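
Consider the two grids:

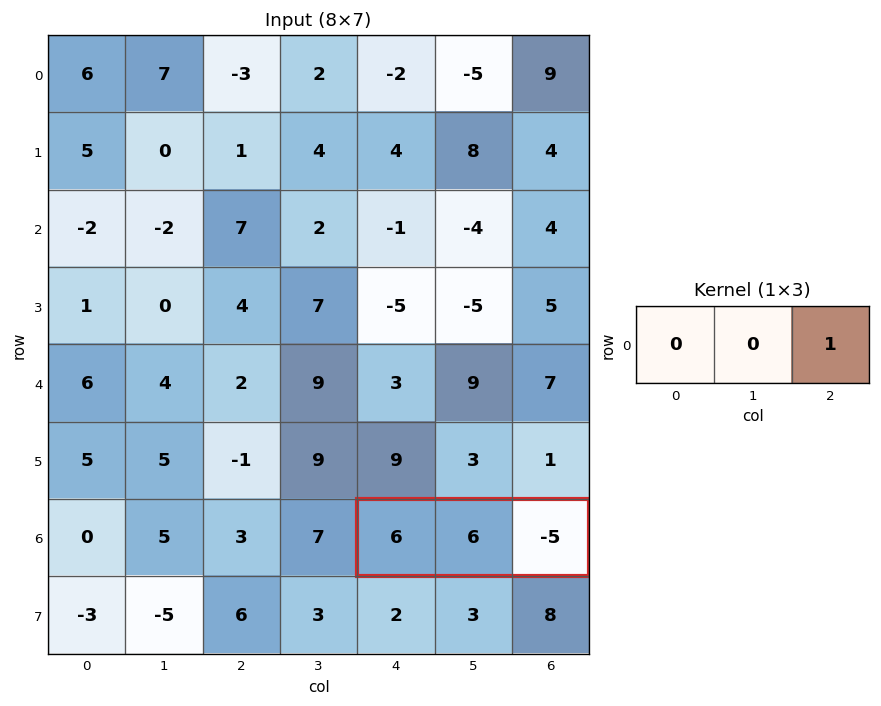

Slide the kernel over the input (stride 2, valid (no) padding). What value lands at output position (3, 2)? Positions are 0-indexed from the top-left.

The receptive field on the input at this output position is [6 6 -5]. Elementwise product with the kernel and sum: -5·1.

-5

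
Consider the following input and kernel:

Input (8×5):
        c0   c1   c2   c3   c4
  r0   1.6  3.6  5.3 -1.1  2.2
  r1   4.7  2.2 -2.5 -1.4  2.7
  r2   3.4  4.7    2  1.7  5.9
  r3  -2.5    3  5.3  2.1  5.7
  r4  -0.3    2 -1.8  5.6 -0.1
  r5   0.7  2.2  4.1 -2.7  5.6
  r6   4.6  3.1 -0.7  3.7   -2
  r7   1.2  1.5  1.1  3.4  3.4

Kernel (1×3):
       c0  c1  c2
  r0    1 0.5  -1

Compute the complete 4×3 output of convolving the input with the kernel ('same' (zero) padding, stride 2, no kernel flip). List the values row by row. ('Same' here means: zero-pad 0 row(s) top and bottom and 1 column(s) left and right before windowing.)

Output[0,0]: The receptive field on the zero-padded input at this output position is [0 1.6 3.6]. Elementwise product with the kernel and sum: 0·1 + 1.6·0.5 + 3.6·-1.

-2.8 7.35 0
-3 4 4.65
-2.15 -4.5 5.55
-0.8 -0.95 2.7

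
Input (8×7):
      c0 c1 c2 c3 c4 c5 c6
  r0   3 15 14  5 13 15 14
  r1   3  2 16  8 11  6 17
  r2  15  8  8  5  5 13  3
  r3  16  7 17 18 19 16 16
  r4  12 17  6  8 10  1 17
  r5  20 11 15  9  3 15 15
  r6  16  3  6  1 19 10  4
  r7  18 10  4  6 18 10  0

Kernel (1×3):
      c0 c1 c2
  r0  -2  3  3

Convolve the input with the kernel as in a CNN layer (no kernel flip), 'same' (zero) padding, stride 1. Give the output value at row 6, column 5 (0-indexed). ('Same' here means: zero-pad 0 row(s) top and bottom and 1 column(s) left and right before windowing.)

4

The receptive field on the zero-padded input at this output position is [19 10 4]. Elementwise product with the kernel and sum: 19·-2 + 10·3 + 4·3.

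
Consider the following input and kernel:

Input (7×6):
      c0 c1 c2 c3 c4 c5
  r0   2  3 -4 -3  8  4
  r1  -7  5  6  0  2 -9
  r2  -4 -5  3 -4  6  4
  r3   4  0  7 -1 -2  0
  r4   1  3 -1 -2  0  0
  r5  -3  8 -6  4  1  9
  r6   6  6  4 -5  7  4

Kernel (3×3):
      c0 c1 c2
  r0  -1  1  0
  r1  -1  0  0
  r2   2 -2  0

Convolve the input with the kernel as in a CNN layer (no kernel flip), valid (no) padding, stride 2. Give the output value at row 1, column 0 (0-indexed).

The receptive field on the input at this output position is [-4 -5 3 / 4 0 7 / 1 3 -1]. Elementwise product with the kernel and sum: -4·-1 + -5·1 + 4·-1 + 1·2 + 3·-2.

-9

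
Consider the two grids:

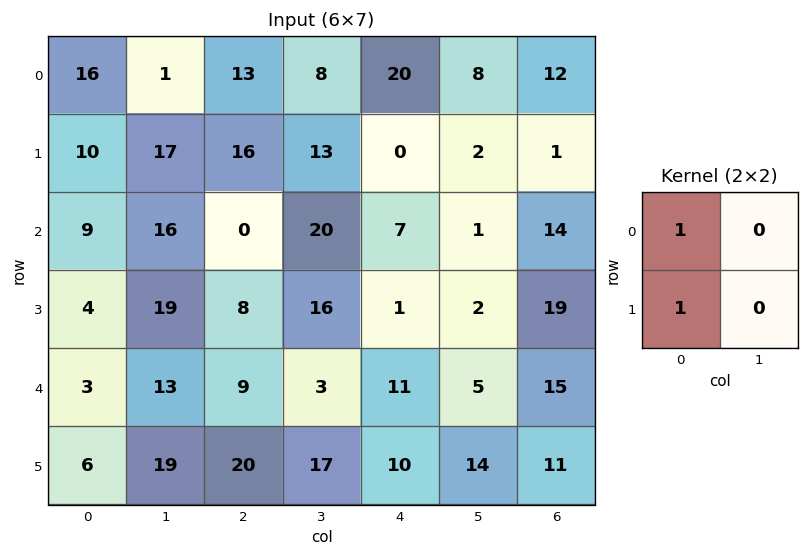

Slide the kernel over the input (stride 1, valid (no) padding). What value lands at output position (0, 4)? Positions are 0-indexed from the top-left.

20

The receptive field on the input at this output position is [20 8 / 0 2]. Elementwise product with the kernel and sum: 20·1 + 0·1.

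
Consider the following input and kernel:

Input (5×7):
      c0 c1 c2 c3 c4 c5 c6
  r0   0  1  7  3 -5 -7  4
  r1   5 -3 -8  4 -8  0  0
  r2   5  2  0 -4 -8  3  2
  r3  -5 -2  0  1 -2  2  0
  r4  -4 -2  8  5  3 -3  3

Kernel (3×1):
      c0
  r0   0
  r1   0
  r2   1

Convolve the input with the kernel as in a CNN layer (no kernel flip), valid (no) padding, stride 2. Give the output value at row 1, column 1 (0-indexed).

The receptive field on the input at this output position is [0 / 0 / 8]. Elementwise product with the kernel and sum: 8·1.

8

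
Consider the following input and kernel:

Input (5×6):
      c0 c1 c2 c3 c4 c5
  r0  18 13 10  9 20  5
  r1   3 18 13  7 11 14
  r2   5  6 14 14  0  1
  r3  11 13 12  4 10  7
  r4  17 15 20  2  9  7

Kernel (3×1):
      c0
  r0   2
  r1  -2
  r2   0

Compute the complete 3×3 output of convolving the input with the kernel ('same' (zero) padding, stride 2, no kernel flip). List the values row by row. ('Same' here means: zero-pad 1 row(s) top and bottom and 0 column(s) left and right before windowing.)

-36 -20 -40
-4 -2 22
-12 -16 2

Output[0,0]: The receptive field on the zero-padded input at this output position is [0 / 18 / 3]. Elementwise product with the kernel and sum: 0·2 + 18·-2.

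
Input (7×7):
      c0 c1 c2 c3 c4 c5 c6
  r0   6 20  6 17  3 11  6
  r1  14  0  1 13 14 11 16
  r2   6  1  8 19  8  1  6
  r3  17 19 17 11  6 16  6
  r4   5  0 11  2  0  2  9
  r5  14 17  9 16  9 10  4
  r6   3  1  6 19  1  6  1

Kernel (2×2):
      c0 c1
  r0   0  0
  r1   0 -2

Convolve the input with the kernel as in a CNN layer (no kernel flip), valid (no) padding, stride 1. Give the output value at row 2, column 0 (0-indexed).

The receptive field on the input at this output position is [6 1 / 17 19]. Elementwise product with the kernel and sum: 19·-2.

-38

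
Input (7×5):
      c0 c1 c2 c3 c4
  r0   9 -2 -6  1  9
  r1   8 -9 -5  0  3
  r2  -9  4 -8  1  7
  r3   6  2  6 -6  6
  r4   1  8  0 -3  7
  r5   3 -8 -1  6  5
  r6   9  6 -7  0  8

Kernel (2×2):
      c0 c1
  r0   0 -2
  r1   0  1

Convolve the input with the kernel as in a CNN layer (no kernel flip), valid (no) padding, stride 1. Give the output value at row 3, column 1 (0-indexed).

The receptive field on the input at this output position is [2 6 / 8 0]. Elementwise product with the kernel and sum: 6·-2 + 0·1.

-12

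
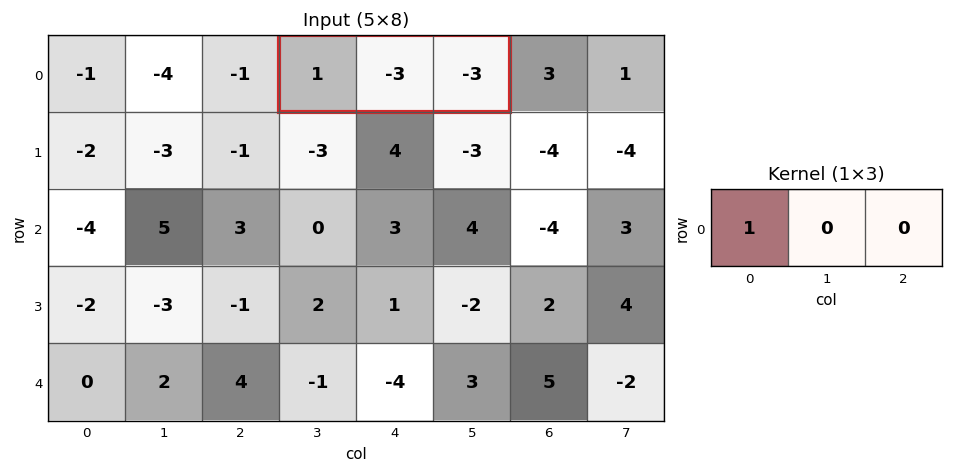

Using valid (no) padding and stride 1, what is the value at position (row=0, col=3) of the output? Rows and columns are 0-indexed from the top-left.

The receptive field on the input at this output position is [1 -3 -3]. Elementwise product with the kernel and sum: 1·1.

1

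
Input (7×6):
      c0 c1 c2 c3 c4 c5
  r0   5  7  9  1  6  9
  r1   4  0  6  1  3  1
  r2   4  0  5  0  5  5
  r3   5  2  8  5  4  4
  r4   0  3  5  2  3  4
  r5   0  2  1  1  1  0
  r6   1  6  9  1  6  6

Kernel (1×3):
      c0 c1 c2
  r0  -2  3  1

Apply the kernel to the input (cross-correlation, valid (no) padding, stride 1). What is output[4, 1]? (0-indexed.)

The receptive field on the input at this output position is [3 5 2]. Elementwise product with the kernel and sum: 3·-2 + 5·3 + 2·1.

11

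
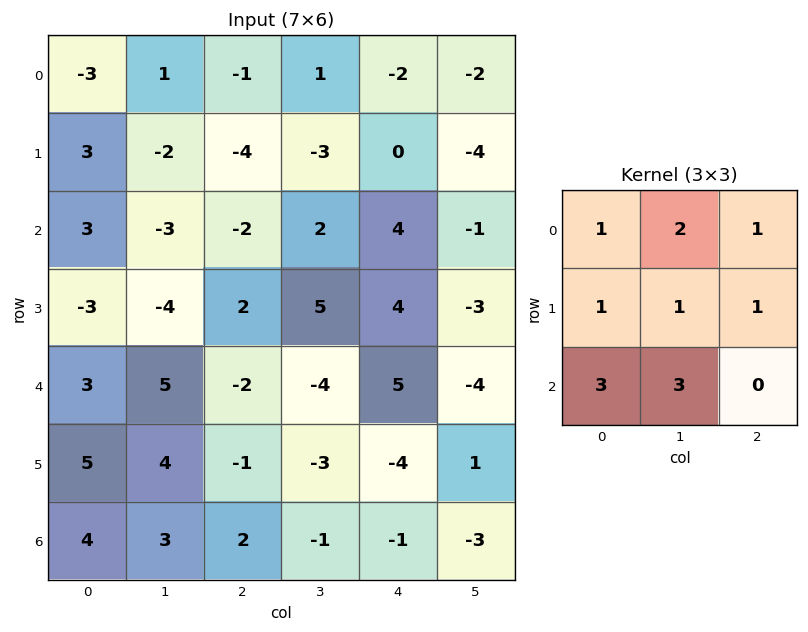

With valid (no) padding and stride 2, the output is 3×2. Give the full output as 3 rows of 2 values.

Output[0,0]: The receptive field on the input at this output position is [-3 1 -1 / 3 -2 -4 / 3 -3 -2]. Elementwise product with the kernel and sum: -3·1 + 1·2 + -1·1 + 3·1 + -2·1 + -4·1 + 3·3 + -3·3.
Output[0,1]: The receptive field on the input at this output position is [-1 1 -2 / -4 -3 0 / -2 2 4]. Elementwise product with the kernel and sum: -1·1 + 1·2 + -2·1 + -4·1 + -3·1 + 0·1 + -2·3 + 2·3.

-5 -8
14 -1
40 -10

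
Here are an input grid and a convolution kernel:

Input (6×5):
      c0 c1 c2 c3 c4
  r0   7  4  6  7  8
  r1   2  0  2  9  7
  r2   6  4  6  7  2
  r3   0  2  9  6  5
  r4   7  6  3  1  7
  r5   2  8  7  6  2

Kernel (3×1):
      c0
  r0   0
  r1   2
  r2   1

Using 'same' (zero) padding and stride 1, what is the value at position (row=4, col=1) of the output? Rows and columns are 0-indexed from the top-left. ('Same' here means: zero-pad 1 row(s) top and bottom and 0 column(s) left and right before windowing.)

20

The receptive field on the zero-padded input at this output position is [2 / 6 / 8]. Elementwise product with the kernel and sum: 6·2 + 8·1.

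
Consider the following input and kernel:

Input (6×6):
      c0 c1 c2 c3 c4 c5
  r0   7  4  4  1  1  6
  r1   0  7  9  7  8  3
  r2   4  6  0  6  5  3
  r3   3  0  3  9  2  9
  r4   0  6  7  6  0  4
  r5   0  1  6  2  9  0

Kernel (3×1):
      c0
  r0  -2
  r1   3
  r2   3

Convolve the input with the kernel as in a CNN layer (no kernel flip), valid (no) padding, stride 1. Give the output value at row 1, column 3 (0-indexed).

The receptive field on the input at this output position is [7 / 6 / 9]. Elementwise product with the kernel and sum: 7·-2 + 6·3 + 9·3.

31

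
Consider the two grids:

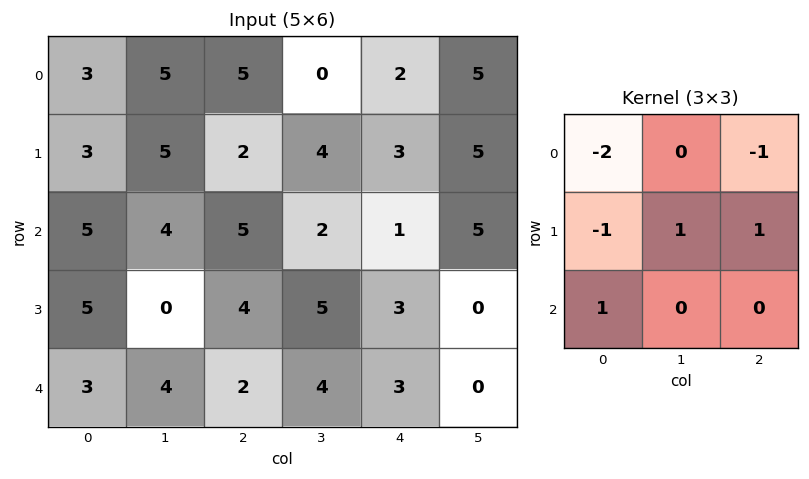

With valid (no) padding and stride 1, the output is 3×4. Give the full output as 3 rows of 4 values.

-2 -5 -2 1
1 -11 -5 -4
-13 3 -5 -7

Output[0,0]: The receptive field on the input at this output position is [3 5 5 / 3 5 2 / 5 4 5]. Elementwise product with the kernel and sum: 3·-2 + 5·-1 + 3·-1 + 5·1 + 2·1 + 5·1.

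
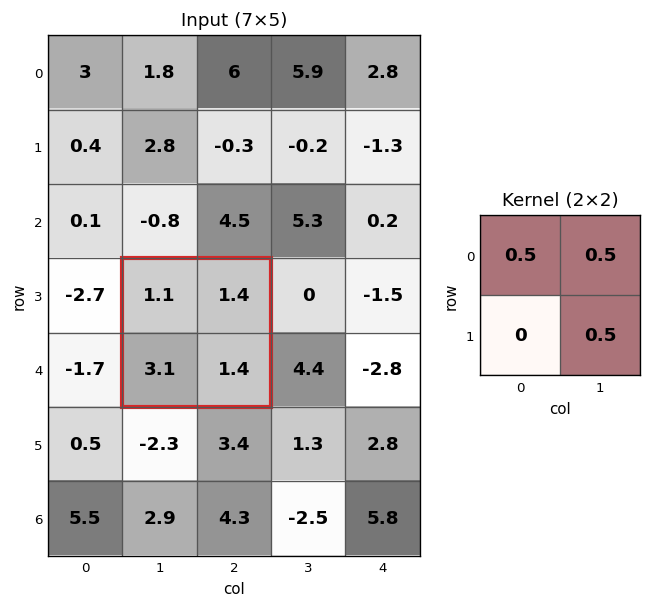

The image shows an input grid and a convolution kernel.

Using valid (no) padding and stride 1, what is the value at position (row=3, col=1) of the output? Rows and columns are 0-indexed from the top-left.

The receptive field on the input at this output position is [1.1 1.4 / 3.1 1.4]. Elementwise product with the kernel and sum: 1.1·0.5 + 1.4·0.5 + 1.4·0.5.

1.95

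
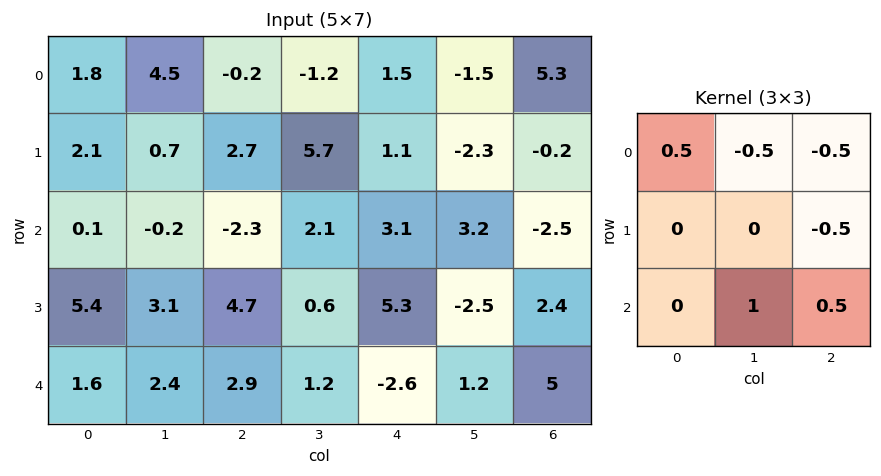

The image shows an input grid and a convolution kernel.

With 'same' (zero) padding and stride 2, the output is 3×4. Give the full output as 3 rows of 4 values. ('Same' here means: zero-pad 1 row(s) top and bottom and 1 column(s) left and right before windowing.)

0.2 6.15 0.7 -0.2
5.65 0.1 5.9 1.35
-5.45 -1.7 -1.7 -2.45

Output[0,0]: The receptive field on the zero-padded input at this output position is [0 0 0 / 0 1.8 4.5 / 0 2.1 0.7]. Elementwise product with the kernel and sum: 0·0.5 + 0·-0.5 + 0·-0.5 + 4.5·-0.5 + 2.1·1 + 0.7·0.5.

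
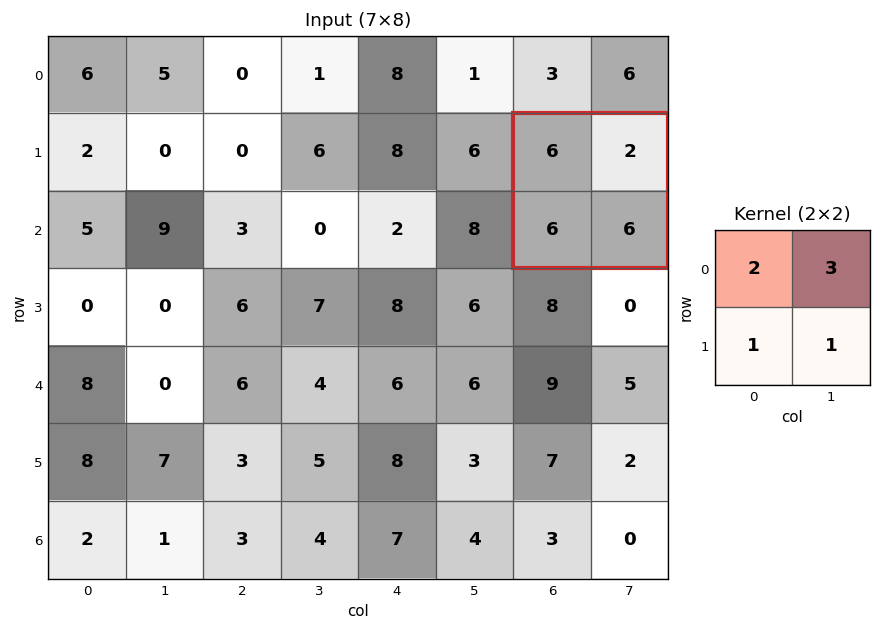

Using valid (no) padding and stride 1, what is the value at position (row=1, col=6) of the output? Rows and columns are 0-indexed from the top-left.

30

The receptive field on the input at this output position is [6 2 / 6 6]. Elementwise product with the kernel and sum: 6·2 + 2·3 + 6·1 + 6·1.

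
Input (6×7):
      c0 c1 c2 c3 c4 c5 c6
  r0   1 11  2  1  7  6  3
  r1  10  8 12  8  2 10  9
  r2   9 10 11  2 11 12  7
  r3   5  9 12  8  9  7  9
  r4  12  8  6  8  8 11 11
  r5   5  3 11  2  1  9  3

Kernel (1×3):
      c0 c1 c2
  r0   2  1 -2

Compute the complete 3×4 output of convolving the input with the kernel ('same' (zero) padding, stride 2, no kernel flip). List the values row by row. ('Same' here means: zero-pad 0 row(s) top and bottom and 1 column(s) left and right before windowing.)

Output[0,0]: The receptive field on the zero-padded input at this output position is [0 1 11]. Elementwise product with the kernel and sum: 0·2 + 1·1 + 11·-2.
Output[0,1]: The receptive field on the zero-padded input at this output position is [11 2 1]. Elementwise product with the kernel and sum: 11·2 + 2·1 + 1·-2.

-21 22 -3 15
-11 27 -9 31
-4 6 2 33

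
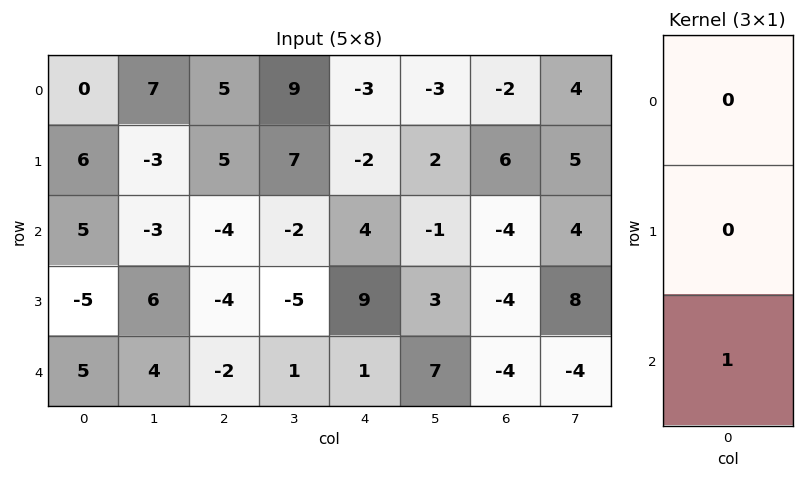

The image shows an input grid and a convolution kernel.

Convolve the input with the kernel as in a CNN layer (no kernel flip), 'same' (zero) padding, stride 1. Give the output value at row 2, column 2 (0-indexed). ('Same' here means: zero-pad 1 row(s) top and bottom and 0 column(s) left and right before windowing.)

The receptive field on the zero-padded input at this output position is [5 / -4 / -4]. Elementwise product with the kernel and sum: -4·1.

-4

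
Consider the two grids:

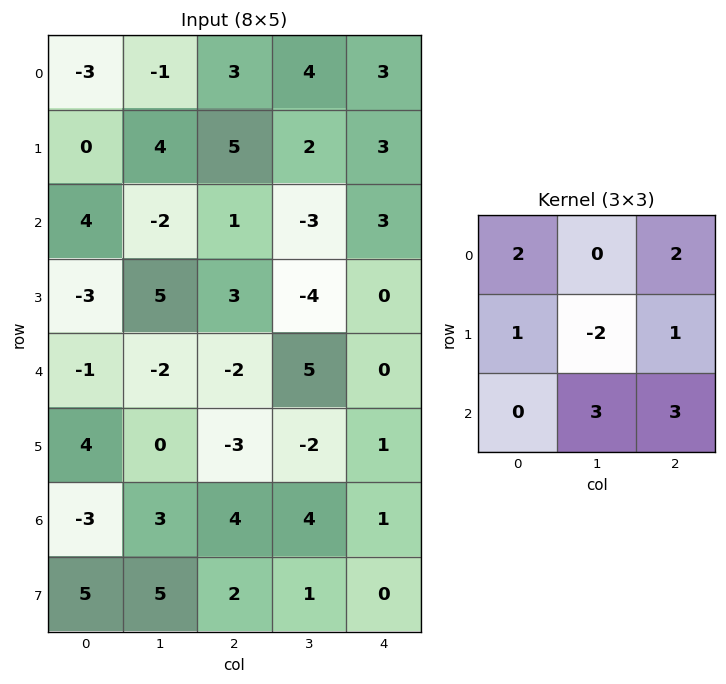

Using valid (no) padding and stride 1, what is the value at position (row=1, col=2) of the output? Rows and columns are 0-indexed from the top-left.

The receptive field on the input at this output position is [5 2 3 / 1 -3 3 / 3 -4 0]. Elementwise product with the kernel and sum: 5·2 + 3·2 + 1·1 + -3·-2 + 3·1 + -4·3 + 0·3.

14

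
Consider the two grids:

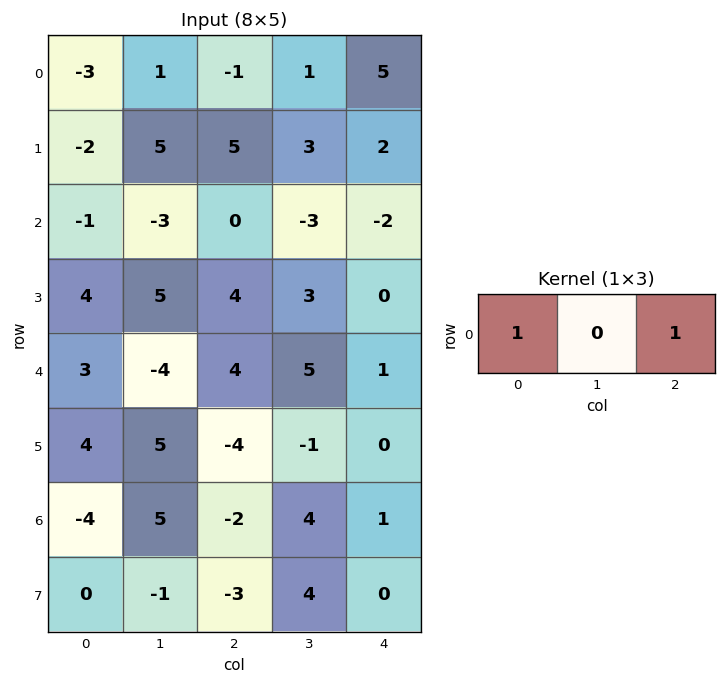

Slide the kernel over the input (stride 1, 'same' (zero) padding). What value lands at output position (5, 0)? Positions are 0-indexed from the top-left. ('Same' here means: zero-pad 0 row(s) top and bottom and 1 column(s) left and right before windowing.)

5

The receptive field on the zero-padded input at this output position is [0 4 5]. Elementwise product with the kernel and sum: 0·1 + 5·1.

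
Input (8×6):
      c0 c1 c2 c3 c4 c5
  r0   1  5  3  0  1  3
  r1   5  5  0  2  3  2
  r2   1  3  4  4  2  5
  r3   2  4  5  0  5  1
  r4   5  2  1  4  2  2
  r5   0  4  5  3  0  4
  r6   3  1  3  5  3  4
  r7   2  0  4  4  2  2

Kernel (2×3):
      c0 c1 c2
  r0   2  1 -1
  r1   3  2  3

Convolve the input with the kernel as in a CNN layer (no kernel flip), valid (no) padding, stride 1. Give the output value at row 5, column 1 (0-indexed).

34

The receptive field on the input at this output position is [4 5 3 / 1 3 5]. Elementwise product with the kernel and sum: 4·2 + 5·1 + 3·-1 + 1·3 + 3·2 + 5·3.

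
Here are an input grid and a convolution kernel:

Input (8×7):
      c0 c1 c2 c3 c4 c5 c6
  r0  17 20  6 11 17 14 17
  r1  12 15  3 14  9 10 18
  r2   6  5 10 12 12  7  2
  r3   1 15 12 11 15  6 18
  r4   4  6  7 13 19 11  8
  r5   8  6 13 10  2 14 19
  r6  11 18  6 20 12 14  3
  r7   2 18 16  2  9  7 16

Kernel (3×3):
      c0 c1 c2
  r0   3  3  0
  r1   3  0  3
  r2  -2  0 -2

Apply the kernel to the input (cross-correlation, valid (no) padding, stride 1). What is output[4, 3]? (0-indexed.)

100

The receptive field on the input at this output position is [13 19 11 / 10 2 14 / 20 12 14]. Elementwise product with the kernel and sum: 13·3 + 19·3 + 10·3 + 14·3 + 20·-2 + 14·-2.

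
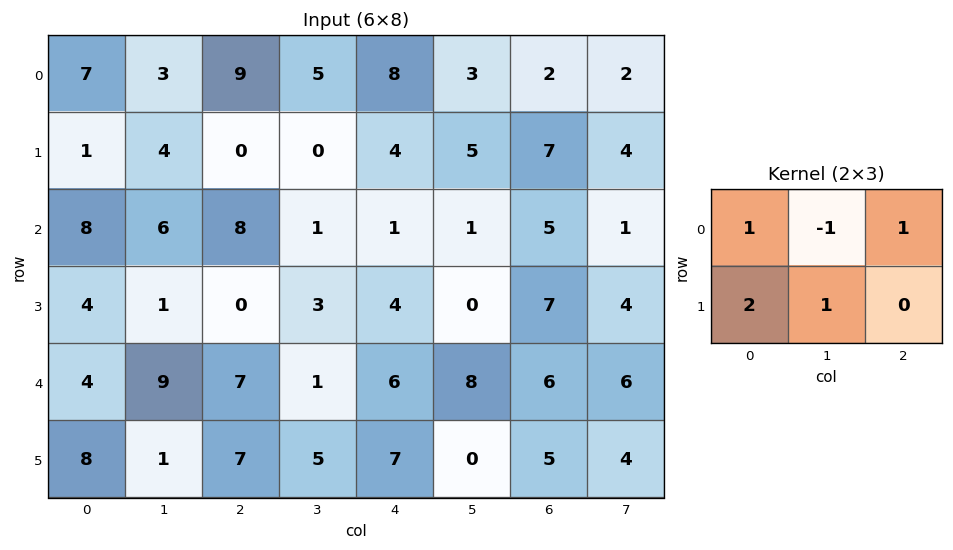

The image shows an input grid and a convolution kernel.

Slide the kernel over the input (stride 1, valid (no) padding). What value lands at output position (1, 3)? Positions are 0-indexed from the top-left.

4

The receptive field on the input at this output position is [0 4 5 / 1 1 1]. Elementwise product with the kernel and sum: 0·1 + 4·-1 + 5·1 + 1·2 + 1·1.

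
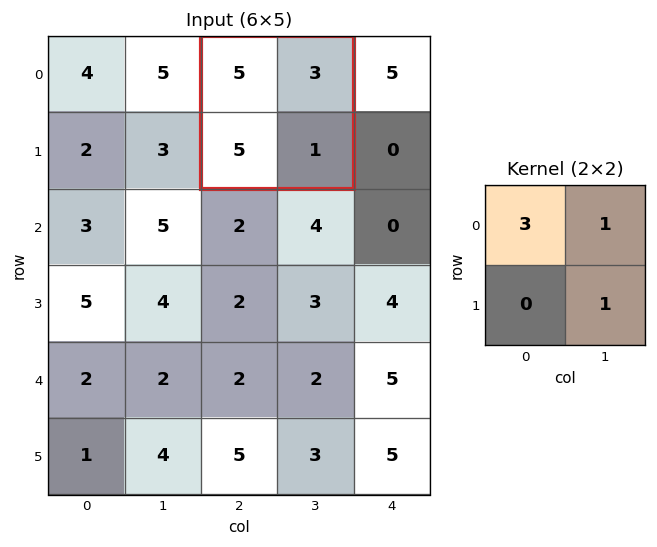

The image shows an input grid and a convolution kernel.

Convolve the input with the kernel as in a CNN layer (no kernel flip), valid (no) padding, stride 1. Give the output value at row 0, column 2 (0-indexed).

19

The receptive field on the input at this output position is [5 3 / 5 1]. Elementwise product with the kernel and sum: 5·3 + 3·1 + 1·1.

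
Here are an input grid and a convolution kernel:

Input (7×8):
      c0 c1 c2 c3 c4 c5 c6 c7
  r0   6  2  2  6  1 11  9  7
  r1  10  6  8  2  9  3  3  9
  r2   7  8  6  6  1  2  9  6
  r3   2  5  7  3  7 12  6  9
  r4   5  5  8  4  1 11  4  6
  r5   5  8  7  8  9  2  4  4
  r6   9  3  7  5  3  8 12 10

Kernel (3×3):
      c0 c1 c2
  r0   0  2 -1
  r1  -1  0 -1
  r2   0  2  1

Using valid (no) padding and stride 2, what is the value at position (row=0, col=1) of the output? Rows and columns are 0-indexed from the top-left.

The receptive field on the input at this output position is [2 6 1 / 8 2 9 / 6 6 1]. Elementwise product with the kernel and sum: 6·2 + 1·-1 + 8·-1 + 9·-1 + 6·2 + 1·1.

7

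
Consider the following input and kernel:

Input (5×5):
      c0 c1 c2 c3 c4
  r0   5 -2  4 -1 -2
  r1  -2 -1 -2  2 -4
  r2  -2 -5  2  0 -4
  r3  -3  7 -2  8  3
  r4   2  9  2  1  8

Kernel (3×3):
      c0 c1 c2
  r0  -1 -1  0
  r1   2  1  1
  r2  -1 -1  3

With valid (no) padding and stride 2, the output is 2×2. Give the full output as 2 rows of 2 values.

Output[0,0]: The receptive field on the input at this output position is [5 -2 4 / -2 -1 -2 / -2 -5 2]. Elementwise product with the kernel and sum: 5·-1 + -2·-1 + -2·2 + -1·1 + -2·1 + -2·-1 + -5·-1 + 2·3.
Output[0,1]: The receptive field on the input at this output position is [4 -1 -2 / -2 2 -4 / 2 0 -4]. Elementwise product with the kernel and sum: 4·-1 + -1·-1 + -2·2 + 2·1 + -4·1 + 2·-1 + 0·-1 + -4·3.

3 -23
1 26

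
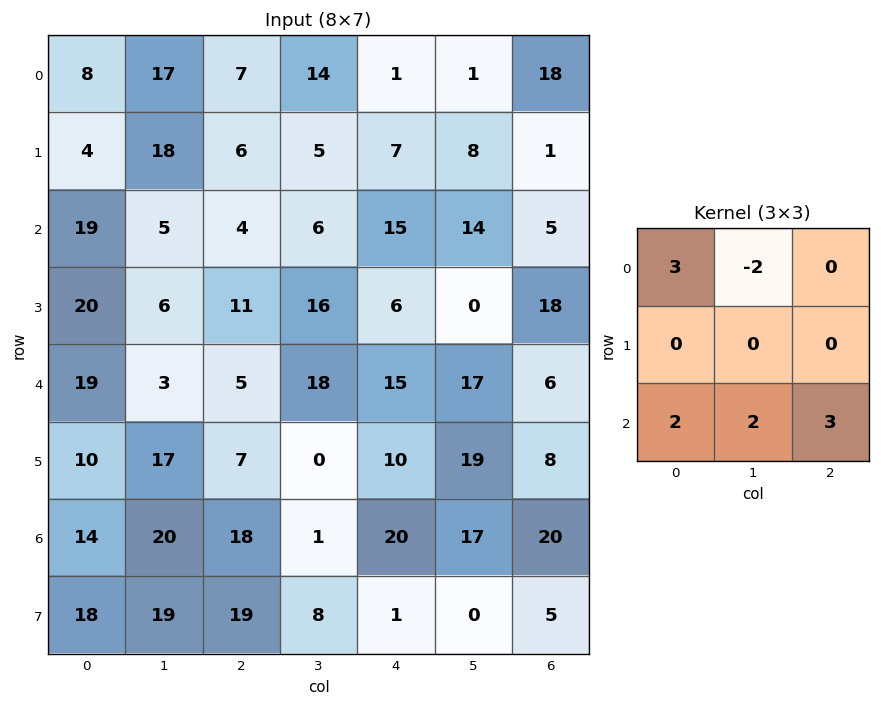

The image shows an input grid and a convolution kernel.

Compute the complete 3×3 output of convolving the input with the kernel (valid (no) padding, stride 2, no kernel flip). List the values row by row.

Output[0,0]: The receptive field on the input at this output position is [8 17 7 / 4 18 6 / 19 5 4]. Elementwise product with the kernel and sum: 8·3 + 17·-2 + 19·2 + 5·2 + 4·3.
Output[0,1]: The receptive field on the input at this output position is [7 14 1 / 6 5 7 / 4 6 15]. Elementwise product with the kernel and sum: 7·3 + 14·-2 + 4·2 + 6·2 + 15·3.

50 58 74
106 91 99
173 77 145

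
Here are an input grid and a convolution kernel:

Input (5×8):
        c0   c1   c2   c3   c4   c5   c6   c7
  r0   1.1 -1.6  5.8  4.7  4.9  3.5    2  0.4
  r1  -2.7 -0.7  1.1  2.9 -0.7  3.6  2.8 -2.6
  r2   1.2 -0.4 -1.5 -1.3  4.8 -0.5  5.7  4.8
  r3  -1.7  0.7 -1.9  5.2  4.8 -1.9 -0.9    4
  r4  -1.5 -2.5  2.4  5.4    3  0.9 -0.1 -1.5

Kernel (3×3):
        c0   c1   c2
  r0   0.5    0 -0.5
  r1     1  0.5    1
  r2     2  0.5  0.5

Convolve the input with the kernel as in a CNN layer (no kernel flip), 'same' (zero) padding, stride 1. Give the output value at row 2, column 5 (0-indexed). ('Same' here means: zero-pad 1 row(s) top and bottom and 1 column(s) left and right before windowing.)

16.7

The receptive field on the zero-padded input at this output position is [-0.7 3.6 2.8 / 4.8 -0.5 5.7 / 4.8 -1.9 -0.9]. Elementwise product with the kernel and sum: -0.7·0.5 + 2.8·-0.5 + 4.8·1 + -0.5·0.5 + 5.7·1 + 4.8·2 + -1.9·0.5 + -0.9·0.5.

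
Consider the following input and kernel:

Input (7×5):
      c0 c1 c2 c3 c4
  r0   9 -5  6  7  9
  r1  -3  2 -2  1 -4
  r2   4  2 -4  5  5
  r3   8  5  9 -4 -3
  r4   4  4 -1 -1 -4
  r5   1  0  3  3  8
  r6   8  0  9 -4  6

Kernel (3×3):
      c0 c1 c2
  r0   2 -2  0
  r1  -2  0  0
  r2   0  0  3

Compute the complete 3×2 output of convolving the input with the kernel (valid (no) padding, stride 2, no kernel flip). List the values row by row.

Output[0,0]: The receptive field on the input at this output position is [9 -5 6 / -3 2 -2 / 4 2 -4]. Elementwise product with the kernel and sum: 9·2 + -5·-2 + -3·-2 + -4·3.

22 17
-15 -48
25 12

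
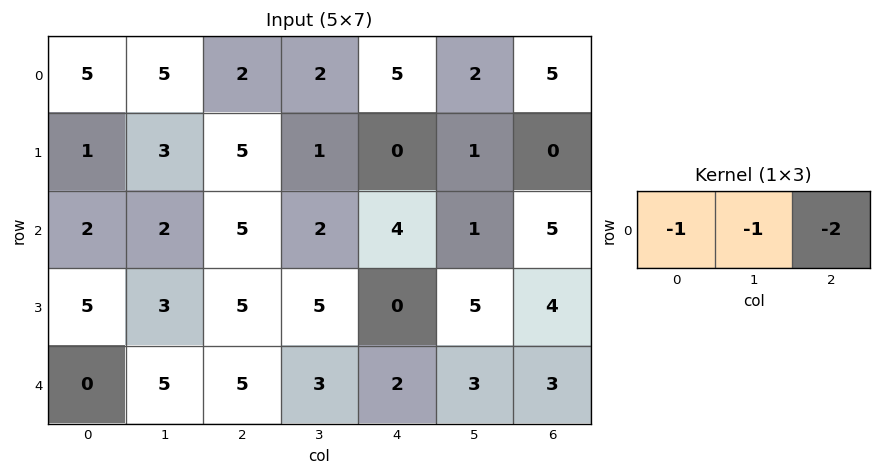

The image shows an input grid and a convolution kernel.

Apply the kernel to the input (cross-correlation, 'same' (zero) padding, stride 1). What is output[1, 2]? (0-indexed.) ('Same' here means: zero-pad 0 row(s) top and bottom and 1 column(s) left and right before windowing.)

-10

The receptive field on the zero-padded input at this output position is [3 5 1]. Elementwise product with the kernel and sum: 3·-1 + 5·-1 + 1·-2.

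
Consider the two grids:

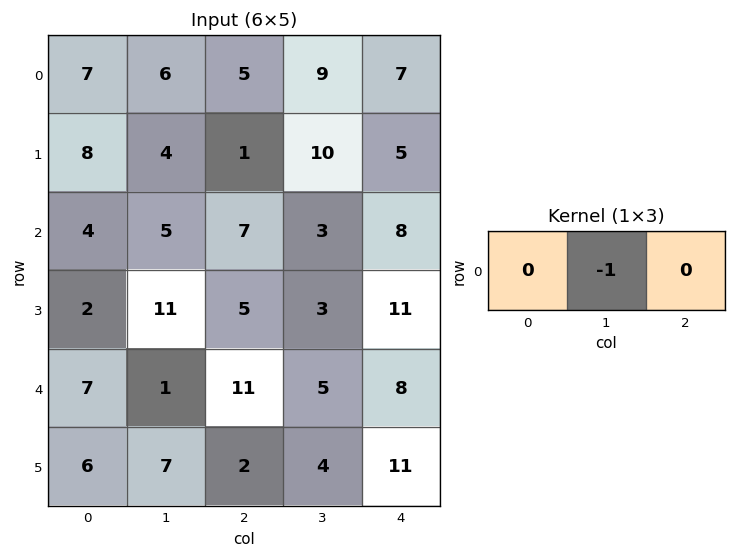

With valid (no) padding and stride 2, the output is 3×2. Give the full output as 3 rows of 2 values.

-6 -9
-5 -3
-1 -5

Output[0,0]: The receptive field on the input at this output position is [7 6 5]. Elementwise product with the kernel and sum: 6·-1.
Output[0,1]: The receptive field on the input at this output position is [5 9 7]. Elementwise product with the kernel and sum: 9·-1.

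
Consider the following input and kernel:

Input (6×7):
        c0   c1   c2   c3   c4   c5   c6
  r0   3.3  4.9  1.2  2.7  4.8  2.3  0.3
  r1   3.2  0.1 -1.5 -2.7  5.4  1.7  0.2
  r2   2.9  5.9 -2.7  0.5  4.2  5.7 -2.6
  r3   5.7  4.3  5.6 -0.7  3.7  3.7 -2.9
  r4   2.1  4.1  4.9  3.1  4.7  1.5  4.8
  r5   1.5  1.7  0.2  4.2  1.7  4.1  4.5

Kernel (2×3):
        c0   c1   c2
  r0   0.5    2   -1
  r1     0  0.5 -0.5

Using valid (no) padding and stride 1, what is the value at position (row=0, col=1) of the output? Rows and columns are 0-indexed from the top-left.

2.75

The receptive field on the input at this output position is [4.9 1.2 2.7 / 0.1 -1.5 -2.7]. Elementwise product with the kernel and sum: 4.9·0.5 + 1.2·2 + 2.7·-1 + -1.5·0.5 + -2.7·-0.5.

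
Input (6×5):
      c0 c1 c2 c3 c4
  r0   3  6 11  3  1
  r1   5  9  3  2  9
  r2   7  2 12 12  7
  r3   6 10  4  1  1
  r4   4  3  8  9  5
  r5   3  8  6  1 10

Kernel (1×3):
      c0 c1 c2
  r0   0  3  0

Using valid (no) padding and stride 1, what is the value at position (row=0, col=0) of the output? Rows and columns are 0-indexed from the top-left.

18

The receptive field on the input at this output position is [3 6 11]. Elementwise product with the kernel and sum: 6·3.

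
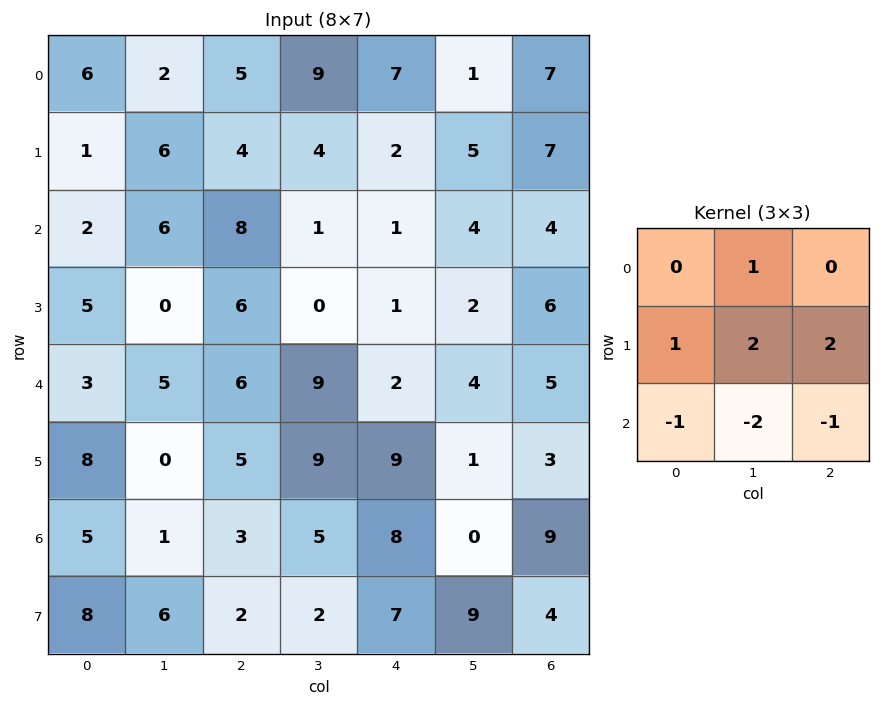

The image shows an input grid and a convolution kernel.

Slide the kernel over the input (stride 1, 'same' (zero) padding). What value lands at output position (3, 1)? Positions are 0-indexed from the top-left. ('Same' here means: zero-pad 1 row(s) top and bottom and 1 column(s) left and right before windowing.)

The receptive field on the zero-padded input at this output position is [2 6 8 / 5 0 6 / 3 5 6]. Elementwise product with the kernel and sum: 6·1 + 5·1 + 0·2 + 6·2 + 3·-1 + 5·-2 + 6·-1.

4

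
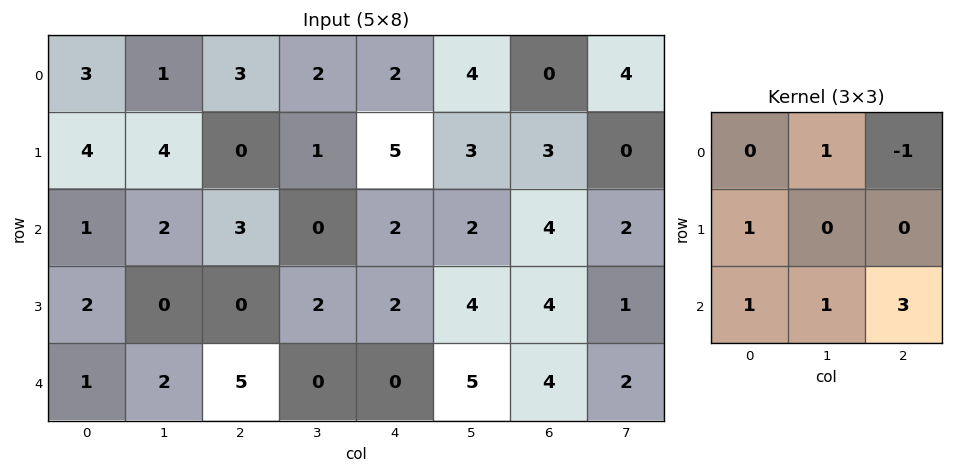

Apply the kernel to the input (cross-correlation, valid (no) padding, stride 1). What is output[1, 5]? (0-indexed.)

16

The receptive field on the input at this output position is [3 3 0 / 2 4 2 / 4 4 1]. Elementwise product with the kernel and sum: 3·1 + 0·-1 + 2·1 + 4·1 + 4·1 + 1·3.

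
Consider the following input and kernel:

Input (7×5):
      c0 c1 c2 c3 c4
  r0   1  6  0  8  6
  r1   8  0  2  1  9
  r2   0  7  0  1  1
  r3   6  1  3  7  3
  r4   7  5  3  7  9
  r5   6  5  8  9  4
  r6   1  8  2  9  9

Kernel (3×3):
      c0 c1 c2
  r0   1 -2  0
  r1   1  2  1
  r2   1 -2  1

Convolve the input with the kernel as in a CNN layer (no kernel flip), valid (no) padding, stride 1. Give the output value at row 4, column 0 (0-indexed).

The receptive field on the input at this output position is [7 5 3 / 6 5 8 / 1 8 2]. Elementwise product with the kernel and sum: 7·1 + 5·-2 + 6·1 + 5·2 + 8·1 + 1·1 + 8·-2 + 2·1.

8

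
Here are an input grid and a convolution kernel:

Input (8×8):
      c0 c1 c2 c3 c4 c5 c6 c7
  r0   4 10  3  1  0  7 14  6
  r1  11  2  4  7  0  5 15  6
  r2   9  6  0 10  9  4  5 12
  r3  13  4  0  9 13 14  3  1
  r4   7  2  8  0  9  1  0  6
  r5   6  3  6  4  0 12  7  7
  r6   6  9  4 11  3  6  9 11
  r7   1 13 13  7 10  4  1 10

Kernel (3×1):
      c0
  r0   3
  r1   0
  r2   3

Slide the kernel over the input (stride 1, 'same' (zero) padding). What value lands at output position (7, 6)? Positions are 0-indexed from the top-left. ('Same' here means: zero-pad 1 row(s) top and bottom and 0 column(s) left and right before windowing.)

27

The receptive field on the zero-padded input at this output position is [9 / 1 / 0]. Elementwise product with the kernel and sum: 9·3 + 0·3.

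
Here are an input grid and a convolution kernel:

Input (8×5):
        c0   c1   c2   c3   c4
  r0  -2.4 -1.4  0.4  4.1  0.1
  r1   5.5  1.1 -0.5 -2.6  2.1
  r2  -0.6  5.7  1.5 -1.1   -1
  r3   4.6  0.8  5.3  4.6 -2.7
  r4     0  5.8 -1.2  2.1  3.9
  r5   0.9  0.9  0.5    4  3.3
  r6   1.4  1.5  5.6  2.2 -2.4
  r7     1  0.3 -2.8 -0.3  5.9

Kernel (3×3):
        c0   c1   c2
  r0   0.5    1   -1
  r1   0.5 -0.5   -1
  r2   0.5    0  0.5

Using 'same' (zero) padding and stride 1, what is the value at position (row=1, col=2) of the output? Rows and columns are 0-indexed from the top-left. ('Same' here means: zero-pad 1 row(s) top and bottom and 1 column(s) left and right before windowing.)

1.3

The receptive field on the zero-padded input at this output position is [-1.4 0.4 4.1 / 1.1 -0.5 -2.6 / 5.7 1.5 -1.1]. Elementwise product with the kernel and sum: -1.4·0.5 + 0.4·1 + 4.1·-1 + 1.1·0.5 + -0.5·-0.5 + -2.6·-1 + 5.7·0.5 + -1.1·0.5.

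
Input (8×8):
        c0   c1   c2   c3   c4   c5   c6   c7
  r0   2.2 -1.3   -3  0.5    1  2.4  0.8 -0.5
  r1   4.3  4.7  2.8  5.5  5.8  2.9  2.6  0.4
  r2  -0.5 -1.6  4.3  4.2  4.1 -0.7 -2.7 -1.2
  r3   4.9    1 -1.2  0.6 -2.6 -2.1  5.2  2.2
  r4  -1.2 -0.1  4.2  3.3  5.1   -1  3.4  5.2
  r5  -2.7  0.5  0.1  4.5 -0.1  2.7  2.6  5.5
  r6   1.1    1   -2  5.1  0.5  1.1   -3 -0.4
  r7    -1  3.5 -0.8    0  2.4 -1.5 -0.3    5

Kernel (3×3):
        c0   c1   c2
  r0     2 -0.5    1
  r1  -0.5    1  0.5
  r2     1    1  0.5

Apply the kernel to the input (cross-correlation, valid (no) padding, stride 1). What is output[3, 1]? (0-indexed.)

The receptive field on the input at this output position is [1 -1.2 0.6 / -0.1 4.2 3.3 / 0.5 0.1 4.5]. Elementwise product with the kernel and sum: 1·2 + -1.2·-0.5 + 0.6·1 + -0.1·-0.5 + 4.2·1 + 3.3·0.5 + 0.5·1 + 0.1·1 + 4.5·0.5.

11.95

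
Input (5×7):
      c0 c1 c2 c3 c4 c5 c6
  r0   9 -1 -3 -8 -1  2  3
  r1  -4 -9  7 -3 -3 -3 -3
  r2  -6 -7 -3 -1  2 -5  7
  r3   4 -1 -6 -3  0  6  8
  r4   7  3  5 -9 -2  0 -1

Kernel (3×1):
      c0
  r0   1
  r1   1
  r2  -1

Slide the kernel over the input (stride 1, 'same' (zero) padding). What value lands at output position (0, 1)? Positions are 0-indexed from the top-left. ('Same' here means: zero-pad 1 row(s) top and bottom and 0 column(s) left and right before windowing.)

The receptive field on the zero-padded input at this output position is [0 / -1 / -9]. Elementwise product with the kernel and sum: 0·1 + -1·1 + -9·-1.

8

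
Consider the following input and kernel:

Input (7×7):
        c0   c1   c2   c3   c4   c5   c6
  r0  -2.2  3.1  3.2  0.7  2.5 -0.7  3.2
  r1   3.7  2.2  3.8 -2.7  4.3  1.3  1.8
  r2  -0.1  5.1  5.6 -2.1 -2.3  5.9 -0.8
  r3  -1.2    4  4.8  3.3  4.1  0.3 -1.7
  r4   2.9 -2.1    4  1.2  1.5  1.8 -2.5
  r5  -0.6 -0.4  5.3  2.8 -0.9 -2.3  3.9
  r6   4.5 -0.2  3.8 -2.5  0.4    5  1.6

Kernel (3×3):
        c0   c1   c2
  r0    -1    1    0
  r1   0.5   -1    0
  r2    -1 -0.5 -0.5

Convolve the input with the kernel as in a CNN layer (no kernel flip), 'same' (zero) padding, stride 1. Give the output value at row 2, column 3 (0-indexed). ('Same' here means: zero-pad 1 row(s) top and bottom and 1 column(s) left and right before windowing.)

-10.1

The receptive field on the zero-padded input at this output position is [3.8 -2.7 4.3 / 5.6 -2.1 -2.3 / 4.8 3.3 4.1]. Elementwise product with the kernel and sum: 3.8·-1 + -2.7·1 + 5.6·0.5 + -2.1·-1 + 4.8·-1 + 3.3·-0.5 + 4.1·-0.5.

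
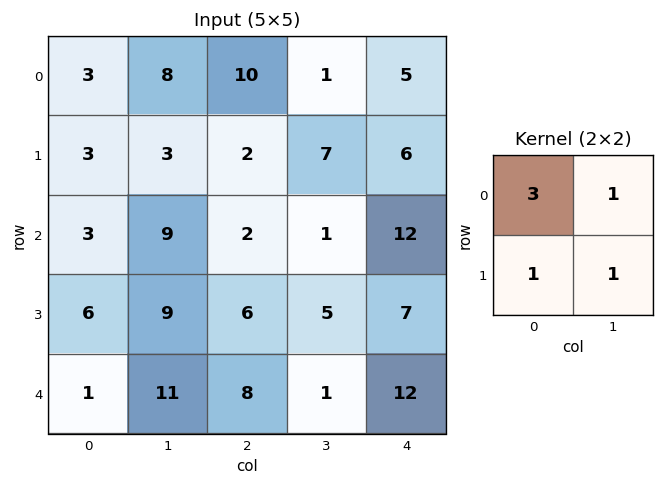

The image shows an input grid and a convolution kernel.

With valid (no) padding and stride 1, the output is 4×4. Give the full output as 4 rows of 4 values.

Output[0,0]: The receptive field on the input at this output position is [3 8 / 3 3]. Elementwise product with the kernel and sum: 3·3 + 8·1 + 3·1 + 3·1.

23 39 40 21
24 22 16 40
33 44 18 27
39 52 32 35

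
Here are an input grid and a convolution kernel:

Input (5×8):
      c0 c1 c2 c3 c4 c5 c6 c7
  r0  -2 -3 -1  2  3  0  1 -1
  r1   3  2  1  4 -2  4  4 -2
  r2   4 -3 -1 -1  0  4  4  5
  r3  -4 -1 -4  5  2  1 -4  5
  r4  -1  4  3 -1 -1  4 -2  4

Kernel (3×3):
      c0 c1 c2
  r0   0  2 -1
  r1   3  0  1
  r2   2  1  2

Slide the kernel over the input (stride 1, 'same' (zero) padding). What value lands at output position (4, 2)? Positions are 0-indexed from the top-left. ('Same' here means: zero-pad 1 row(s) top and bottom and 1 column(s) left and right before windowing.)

-2

The receptive field on the zero-padded input at this output position is [-1 -4 5 / 4 3 -1 / 0 0 0]. Elementwise product with the kernel and sum: -4·2 + 5·-1 + 4·3 + -1·1 + 0·2 + 0·1 + 0·2.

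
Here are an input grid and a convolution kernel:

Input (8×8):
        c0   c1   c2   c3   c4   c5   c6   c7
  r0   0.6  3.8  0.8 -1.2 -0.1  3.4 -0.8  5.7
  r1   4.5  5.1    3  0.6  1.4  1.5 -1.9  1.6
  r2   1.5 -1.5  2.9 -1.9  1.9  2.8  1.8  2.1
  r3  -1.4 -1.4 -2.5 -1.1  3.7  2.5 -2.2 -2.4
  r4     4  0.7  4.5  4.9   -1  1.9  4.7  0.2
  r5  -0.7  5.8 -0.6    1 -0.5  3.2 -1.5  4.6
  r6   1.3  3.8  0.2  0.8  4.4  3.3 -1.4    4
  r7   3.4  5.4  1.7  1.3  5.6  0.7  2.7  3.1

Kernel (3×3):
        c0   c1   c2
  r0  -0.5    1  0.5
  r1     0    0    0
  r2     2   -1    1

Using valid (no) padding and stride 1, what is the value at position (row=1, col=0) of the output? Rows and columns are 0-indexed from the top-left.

0.45

The receptive field on the input at this output position is [4.5 5.1 3 / 1.5 -1.5 2.9 / -1.4 -1.4 -2.5]. Elementwise product with the kernel and sum: 4.5·-0.5 + 5.1·1 + 3·0.5 + -1.4·2 + -1.4·-1 + -2.5·1.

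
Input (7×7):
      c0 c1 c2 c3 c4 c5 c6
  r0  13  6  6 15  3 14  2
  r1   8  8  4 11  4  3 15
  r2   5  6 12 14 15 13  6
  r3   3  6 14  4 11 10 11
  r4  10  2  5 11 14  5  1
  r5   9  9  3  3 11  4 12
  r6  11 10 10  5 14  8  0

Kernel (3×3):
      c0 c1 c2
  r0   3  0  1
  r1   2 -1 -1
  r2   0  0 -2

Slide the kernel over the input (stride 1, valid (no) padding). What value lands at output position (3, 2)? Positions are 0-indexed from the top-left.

16

The receptive field on the input at this output position is [14 4 11 / 5 11 14 / 3 3 11]. Elementwise product with the kernel and sum: 14·3 + 11·1 + 5·2 + 11·-1 + 14·-1 + 11·-2.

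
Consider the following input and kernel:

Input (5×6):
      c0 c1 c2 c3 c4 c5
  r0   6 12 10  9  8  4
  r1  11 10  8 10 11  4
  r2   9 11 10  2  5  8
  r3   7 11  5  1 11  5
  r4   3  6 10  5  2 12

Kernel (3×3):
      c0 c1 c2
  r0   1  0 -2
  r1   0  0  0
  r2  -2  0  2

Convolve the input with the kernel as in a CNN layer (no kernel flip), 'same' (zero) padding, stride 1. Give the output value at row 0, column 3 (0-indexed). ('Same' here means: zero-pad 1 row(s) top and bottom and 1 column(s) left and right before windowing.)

The receptive field on the zero-padded input at this output position is [0 0 0 / 10 9 8 / 8 10 11]. Elementwise product with the kernel and sum: 0·1 + 0·-2 + 8·-2 + 11·2.

6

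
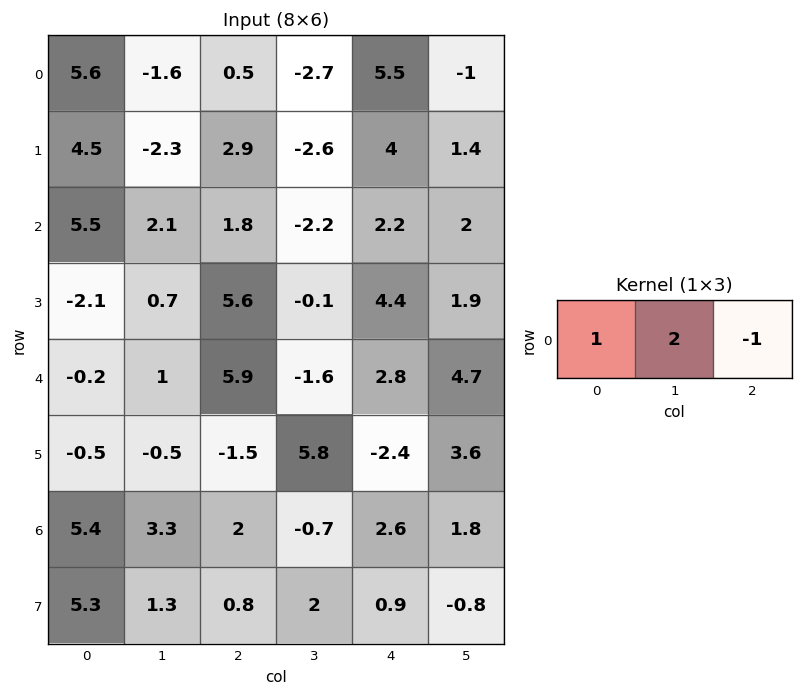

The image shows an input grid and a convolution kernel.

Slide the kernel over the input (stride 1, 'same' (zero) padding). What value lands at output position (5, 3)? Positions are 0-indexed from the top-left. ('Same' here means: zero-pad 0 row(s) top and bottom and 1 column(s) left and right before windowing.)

The receptive field on the zero-padded input at this output position is [-1.5 5.8 -2.4]. Elementwise product with the kernel and sum: -1.5·1 + 5.8·2 + -2.4·-1.

12.5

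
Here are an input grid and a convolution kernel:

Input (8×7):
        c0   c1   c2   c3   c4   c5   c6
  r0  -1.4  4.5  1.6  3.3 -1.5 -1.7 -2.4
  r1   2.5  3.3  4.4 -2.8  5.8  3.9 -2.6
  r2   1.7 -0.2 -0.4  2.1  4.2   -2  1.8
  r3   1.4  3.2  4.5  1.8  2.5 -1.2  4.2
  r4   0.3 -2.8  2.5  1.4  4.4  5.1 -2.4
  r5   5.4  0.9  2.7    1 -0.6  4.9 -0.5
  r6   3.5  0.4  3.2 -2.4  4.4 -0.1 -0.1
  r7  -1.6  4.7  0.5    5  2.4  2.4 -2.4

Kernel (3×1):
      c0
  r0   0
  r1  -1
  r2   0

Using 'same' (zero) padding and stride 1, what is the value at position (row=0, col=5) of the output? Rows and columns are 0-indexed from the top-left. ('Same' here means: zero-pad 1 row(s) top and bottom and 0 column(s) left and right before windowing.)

1.7

The receptive field on the zero-padded input at this output position is [0 / -1.7 / 3.9]. Elementwise product with the kernel and sum: -1.7·-1.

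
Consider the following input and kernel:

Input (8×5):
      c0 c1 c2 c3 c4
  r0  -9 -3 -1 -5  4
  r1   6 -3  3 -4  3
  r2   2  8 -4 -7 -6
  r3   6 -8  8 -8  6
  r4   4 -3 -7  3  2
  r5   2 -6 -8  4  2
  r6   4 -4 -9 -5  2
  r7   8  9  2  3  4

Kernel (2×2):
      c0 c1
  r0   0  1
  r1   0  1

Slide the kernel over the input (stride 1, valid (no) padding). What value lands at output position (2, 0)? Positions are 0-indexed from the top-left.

0

The receptive field on the input at this output position is [2 8 / 6 -8]. Elementwise product with the kernel and sum: 8·1 + -8·1.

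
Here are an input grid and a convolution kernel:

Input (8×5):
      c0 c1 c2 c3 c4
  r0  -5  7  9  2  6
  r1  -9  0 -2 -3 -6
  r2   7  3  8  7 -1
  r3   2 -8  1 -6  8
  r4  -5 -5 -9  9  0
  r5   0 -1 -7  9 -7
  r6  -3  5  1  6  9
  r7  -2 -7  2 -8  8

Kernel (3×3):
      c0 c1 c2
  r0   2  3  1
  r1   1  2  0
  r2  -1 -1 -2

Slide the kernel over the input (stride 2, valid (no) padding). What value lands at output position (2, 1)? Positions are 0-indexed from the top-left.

-5

The receptive field on the input at this output position is [-9 9 0 / -7 9 -7 / 1 6 9]. Elementwise product with the kernel and sum: -9·2 + 9·3 + 0·1 + -7·1 + 9·2 + 1·-1 + 6·-1 + 9·-2.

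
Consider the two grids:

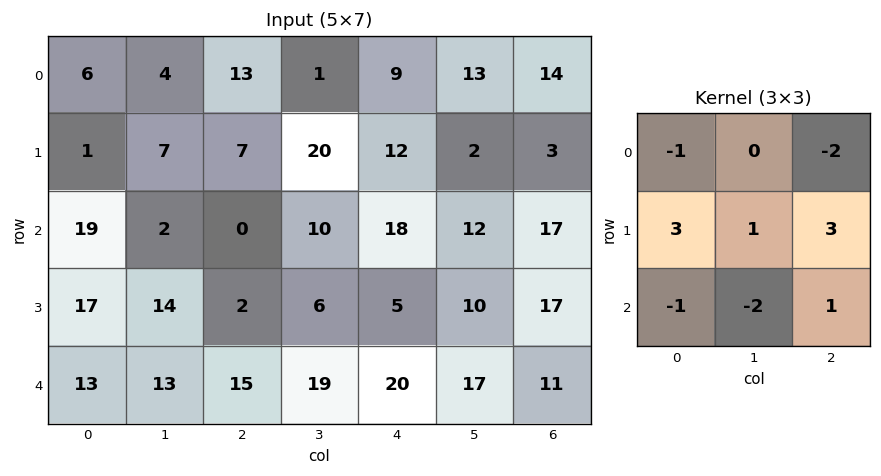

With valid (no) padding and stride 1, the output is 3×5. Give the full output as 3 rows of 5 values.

-24 90 44 17 -15
1 -23 24 54 91
28 16 -42 -23 -19

Output[0,0]: The receptive field on the input at this output position is [6 4 13 / 1 7 7 / 19 2 0]. Elementwise product with the kernel and sum: 6·-1 + 13·-2 + 1·3 + 7·1 + 7·3 + 19·-1 + 2·-2 + 0·1.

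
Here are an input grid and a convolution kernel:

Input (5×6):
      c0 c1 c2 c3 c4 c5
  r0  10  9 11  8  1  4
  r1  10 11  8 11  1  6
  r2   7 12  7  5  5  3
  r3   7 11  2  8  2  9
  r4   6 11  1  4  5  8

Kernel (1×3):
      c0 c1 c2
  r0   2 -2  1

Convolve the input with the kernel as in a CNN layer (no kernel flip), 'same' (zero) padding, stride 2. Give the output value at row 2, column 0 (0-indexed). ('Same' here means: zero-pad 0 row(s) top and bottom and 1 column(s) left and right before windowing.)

The receptive field on the zero-padded input at this output position is [0 6 11]. Elementwise product with the kernel and sum: 0·2 + 6·-2 + 11·1.

-1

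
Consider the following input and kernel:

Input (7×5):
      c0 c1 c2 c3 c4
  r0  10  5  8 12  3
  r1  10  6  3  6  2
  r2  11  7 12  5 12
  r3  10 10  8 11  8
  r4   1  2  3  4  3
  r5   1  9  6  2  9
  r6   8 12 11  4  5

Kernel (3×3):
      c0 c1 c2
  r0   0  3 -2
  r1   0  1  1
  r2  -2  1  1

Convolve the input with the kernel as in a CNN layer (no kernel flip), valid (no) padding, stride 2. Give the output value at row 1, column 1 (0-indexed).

The receptive field on the input at this output position is [12 5 12 / 8 11 8 / 3 4 3]. Elementwise product with the kernel and sum: 5·3 + 12·-2 + 11·1 + 8·1 + 3·-2 + 4·1 + 3·1.

11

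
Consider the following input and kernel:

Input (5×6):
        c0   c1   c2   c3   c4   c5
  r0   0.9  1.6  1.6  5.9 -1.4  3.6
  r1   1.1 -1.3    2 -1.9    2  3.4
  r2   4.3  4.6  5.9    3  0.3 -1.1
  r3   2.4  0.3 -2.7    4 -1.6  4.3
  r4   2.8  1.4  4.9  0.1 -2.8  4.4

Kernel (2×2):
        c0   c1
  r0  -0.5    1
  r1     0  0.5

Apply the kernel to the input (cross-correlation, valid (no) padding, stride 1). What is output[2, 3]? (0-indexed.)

-2

The receptive field on the input at this output position is [3 0.3 / 4 -1.6]. Elementwise product with the kernel and sum: 3·-0.5 + 0.3·1 + -1.6·0.5.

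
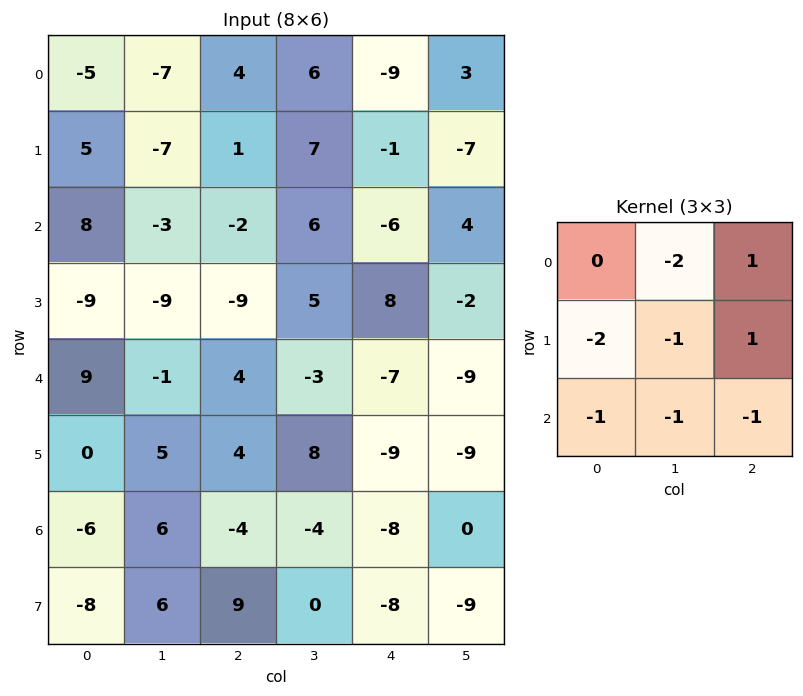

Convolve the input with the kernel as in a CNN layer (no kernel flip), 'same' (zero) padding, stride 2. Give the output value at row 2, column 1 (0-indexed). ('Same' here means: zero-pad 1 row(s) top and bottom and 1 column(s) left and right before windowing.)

1

The receptive field on the zero-padded input at this output position is [-9 -9 5 / -1 4 -3 / 5 4 8]. Elementwise product with the kernel and sum: -9·-2 + 5·1 + -1·-2 + 4·-1 + -3·1 + 5·-1 + 4·-1 + 8·-1.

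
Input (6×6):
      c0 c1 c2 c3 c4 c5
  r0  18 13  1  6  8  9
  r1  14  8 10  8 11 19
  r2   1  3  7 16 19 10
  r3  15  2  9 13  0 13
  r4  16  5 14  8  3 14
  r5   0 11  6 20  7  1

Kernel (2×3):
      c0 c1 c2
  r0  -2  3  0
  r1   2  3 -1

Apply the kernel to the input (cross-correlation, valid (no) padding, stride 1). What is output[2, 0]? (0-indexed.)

34

The receptive field on the input at this output position is [1 3 7 / 15 2 9]. Elementwise product with the kernel and sum: 1·-2 + 3·3 + 15·2 + 2·3 + 9·-1.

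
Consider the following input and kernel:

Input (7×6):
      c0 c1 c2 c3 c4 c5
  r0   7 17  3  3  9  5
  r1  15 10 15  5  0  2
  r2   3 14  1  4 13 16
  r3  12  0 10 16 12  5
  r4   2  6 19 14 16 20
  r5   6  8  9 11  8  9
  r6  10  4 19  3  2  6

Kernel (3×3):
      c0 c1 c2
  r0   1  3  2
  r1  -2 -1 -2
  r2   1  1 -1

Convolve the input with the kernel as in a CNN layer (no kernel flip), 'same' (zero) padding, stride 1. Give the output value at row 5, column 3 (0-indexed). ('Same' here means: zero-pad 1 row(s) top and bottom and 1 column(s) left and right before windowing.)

68

The receptive field on the zero-padded input at this output position is [19 14 16 / 9 11 8 / 19 3 2]. Elementwise product with the kernel and sum: 19·1 + 14·3 + 16·2 + 9·-2 + 11·-1 + 8·-2 + 19·1 + 3·1 + 2·-1.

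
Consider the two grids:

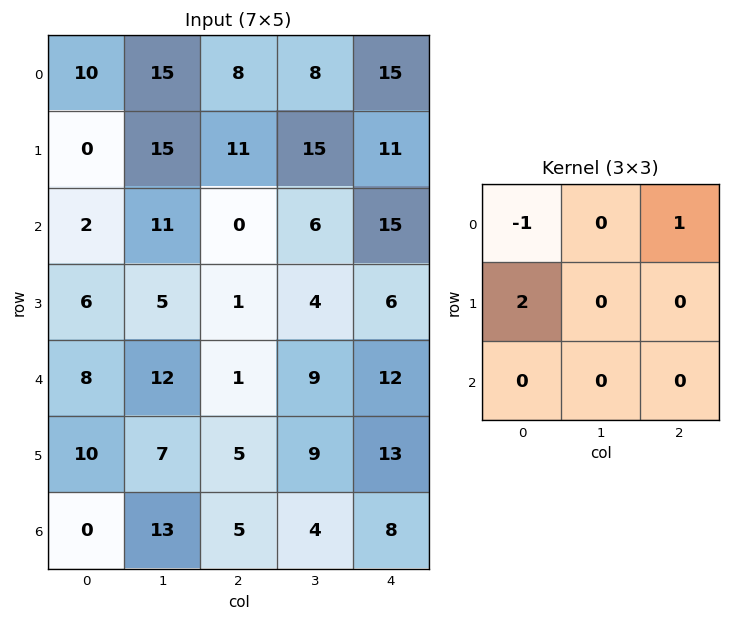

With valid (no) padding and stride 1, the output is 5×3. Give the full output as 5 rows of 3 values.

Output[0,0]: The receptive field on the input at this output position is [10 15 8 / 0 15 11 / 2 11 0]. Elementwise product with the kernel and sum: 10·-1 + 8·1 + 0·2.
Output[0,1]: The receptive field on the input at this output position is [15 8 8 / 15 11 15 / 11 0 6]. Elementwise product with the kernel and sum: 15·-1 + 8·1 + 15·2.

-2 23 29
15 22 0
10 5 17
11 23 7
13 11 21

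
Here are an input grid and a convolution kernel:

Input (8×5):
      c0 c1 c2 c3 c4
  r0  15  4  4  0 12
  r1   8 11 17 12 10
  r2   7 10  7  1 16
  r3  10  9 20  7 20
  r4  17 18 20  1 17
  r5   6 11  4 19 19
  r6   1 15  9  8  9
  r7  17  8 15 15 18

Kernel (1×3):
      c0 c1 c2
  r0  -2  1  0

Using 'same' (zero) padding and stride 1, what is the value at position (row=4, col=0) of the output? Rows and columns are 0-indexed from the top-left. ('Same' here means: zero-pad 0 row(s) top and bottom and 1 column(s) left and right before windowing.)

The receptive field on the zero-padded input at this output position is [0 17 18]. Elementwise product with the kernel and sum: 0·-2 + 17·1.

17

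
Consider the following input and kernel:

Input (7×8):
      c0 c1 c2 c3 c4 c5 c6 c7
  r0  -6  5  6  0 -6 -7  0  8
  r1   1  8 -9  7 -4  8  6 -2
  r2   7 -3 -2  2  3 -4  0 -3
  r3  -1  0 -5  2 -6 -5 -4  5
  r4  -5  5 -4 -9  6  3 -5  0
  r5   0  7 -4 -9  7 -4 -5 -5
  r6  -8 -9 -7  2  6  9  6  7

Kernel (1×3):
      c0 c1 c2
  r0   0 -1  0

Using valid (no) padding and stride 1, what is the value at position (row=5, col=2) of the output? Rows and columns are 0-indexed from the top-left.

9

The receptive field on the input at this output position is [-4 -9 7]. Elementwise product with the kernel and sum: -9·-1.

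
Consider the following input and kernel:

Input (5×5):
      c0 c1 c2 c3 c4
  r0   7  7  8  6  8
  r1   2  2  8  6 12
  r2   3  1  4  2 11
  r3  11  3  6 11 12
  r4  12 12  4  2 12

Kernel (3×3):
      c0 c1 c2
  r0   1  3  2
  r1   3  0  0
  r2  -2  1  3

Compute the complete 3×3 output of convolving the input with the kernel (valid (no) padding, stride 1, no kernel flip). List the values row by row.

57 57 93
32 74 97
47 12 80

Output[0,0]: The receptive field on the input at this output position is [7 7 8 / 2 2 8 / 3 1 4]. Elementwise product with the kernel and sum: 7·1 + 7·3 + 8·2 + 2·3 + 3·-2 + 1·1 + 4·3.
Output[0,1]: The receptive field on the input at this output position is [7 8 6 / 2 8 6 / 1 4 2]. Elementwise product with the kernel and sum: 7·1 + 8·3 + 6·2 + 2·3 + 1·-2 + 4·1 + 2·3.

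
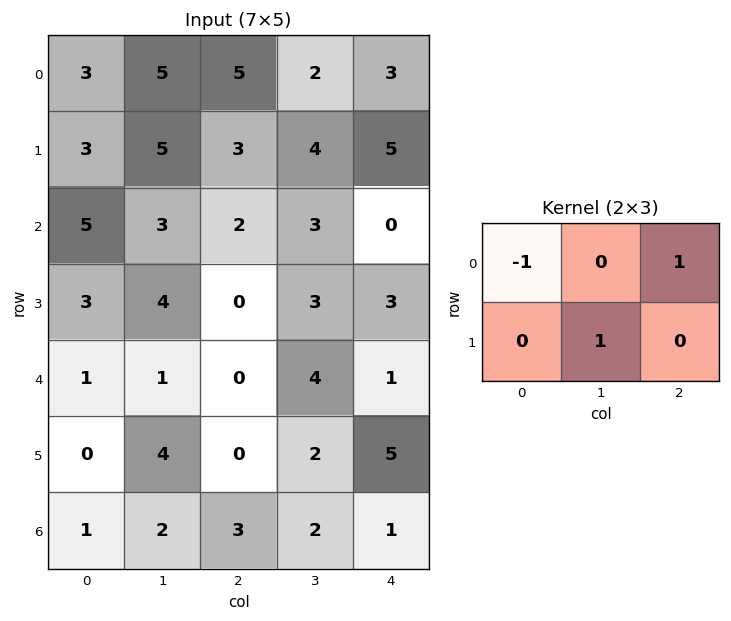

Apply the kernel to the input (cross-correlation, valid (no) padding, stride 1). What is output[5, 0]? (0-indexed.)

2

The receptive field on the input at this output position is [0 4 0 / 1 2 3]. Elementwise product with the kernel and sum: 0·-1 + 0·1 + 2·1.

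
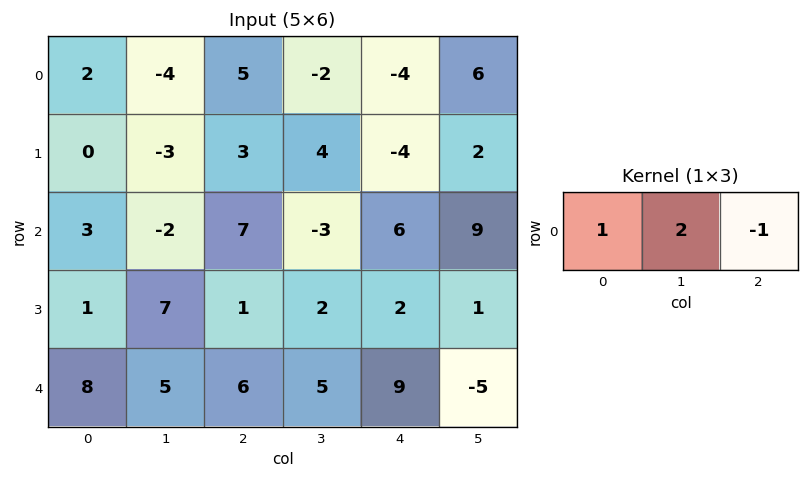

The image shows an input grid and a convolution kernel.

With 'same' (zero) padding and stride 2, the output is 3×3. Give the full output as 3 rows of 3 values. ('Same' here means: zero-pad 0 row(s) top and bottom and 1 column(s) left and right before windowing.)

8 8 -16
8 15 0
11 12 28

Output[0,0]: The receptive field on the zero-padded input at this output position is [0 2 -4]. Elementwise product with the kernel and sum: 0·1 + 2·2 + -4·-1.
Output[0,1]: The receptive field on the zero-padded input at this output position is [-4 5 -2]. Elementwise product with the kernel and sum: -4·1 + 5·2 + -2·-1.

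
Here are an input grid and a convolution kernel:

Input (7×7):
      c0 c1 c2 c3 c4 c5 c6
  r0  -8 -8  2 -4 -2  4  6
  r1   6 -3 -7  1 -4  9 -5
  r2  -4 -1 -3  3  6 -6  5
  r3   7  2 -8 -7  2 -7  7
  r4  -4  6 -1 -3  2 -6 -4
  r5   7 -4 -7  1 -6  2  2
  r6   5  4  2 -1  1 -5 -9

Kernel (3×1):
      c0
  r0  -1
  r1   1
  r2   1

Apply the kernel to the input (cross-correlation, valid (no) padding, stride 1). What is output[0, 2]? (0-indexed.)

The receptive field on the input at this output position is [2 / -7 / -3]. Elementwise product with the kernel and sum: 2·-1 + -7·1 + -3·1.

-12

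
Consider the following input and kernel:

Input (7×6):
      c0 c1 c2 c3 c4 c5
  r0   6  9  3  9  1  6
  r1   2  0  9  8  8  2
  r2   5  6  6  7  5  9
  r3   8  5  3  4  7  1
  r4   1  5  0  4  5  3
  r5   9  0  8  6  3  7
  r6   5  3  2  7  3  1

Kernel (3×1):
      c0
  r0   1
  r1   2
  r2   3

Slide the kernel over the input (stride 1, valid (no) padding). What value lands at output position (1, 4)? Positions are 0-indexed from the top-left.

The receptive field on the input at this output position is [8 / 5 / 7]. Elementwise product with the kernel and sum: 8·1 + 5·2 + 7·3.

39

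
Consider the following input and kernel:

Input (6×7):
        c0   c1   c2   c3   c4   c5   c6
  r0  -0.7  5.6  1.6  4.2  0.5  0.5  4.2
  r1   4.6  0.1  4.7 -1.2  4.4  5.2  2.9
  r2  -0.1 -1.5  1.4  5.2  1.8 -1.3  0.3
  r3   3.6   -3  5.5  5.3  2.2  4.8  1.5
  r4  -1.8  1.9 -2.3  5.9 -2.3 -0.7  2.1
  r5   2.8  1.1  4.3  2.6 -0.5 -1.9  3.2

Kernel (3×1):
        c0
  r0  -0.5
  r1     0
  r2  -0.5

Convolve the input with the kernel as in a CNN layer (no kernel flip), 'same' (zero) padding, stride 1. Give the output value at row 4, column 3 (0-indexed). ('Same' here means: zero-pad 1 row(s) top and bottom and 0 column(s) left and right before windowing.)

-3.95

The receptive field on the zero-padded input at this output position is [5.3 / 5.9 / 2.6]. Elementwise product with the kernel and sum: 5.3·-0.5 + 2.6·-0.5.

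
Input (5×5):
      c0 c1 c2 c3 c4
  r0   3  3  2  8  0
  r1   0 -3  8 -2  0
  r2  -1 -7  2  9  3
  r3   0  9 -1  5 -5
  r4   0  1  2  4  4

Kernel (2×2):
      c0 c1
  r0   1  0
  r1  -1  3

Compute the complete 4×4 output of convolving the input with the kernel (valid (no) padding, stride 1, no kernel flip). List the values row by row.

-6 30 -12 10
-20 10 33 -2
26 -19 18 -11
3 14 9 13

Output[0,0]: The receptive field on the input at this output position is [3 3 / 0 -3]. Elementwise product with the kernel and sum: 3·1 + 0·-1 + -3·3.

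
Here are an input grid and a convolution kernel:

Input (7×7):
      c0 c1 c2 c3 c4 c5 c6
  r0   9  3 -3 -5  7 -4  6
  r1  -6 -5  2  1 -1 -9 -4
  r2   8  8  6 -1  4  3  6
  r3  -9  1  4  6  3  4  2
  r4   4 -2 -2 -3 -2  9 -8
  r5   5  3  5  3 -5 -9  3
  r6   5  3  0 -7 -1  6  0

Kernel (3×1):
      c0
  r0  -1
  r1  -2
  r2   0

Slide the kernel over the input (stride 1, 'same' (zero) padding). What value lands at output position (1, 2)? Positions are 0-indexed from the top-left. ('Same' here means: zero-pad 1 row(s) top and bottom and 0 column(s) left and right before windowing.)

The receptive field on the zero-padded input at this output position is [-3 / 2 / 6]. Elementwise product with the kernel and sum: -3·-1 + 2·-2.

-1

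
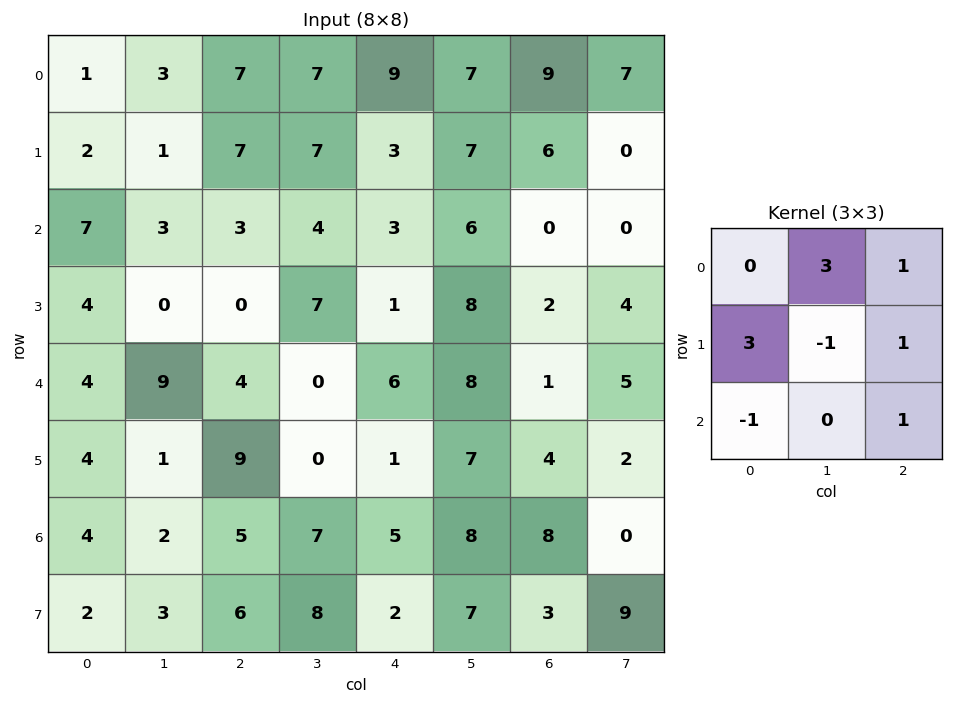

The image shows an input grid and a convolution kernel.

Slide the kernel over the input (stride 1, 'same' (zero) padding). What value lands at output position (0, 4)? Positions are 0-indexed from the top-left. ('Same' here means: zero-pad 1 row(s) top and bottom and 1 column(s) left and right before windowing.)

The receptive field on the zero-padded input at this output position is [0 0 0 / 7 9 7 / 7 3 7]. Elementwise product with the kernel and sum: 0·3 + 0·1 + 7·3 + 9·-1 + 7·1 + 7·-1 + 7·1.

19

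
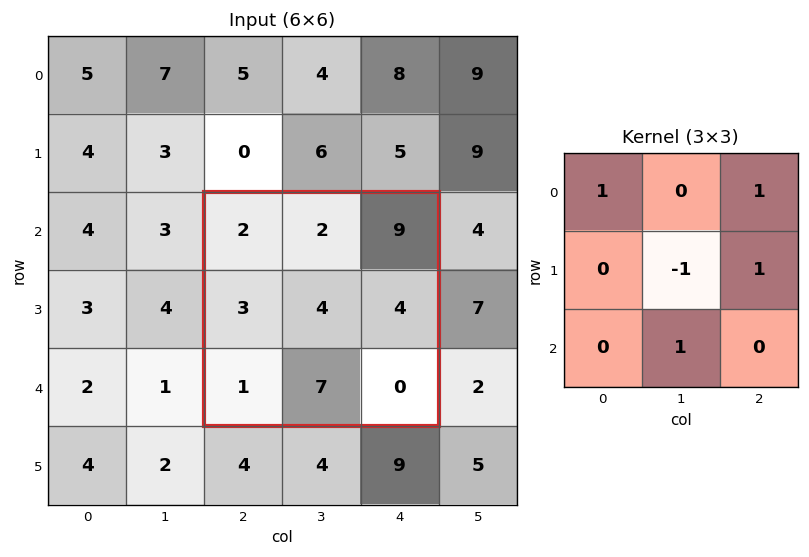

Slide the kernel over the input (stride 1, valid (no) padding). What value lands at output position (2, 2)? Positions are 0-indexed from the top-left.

18

The receptive field on the input at this output position is [2 2 9 / 3 4 4 / 1 7 0]. Elementwise product with the kernel and sum: 2·1 + 9·1 + 4·-1 + 4·1 + 7·1.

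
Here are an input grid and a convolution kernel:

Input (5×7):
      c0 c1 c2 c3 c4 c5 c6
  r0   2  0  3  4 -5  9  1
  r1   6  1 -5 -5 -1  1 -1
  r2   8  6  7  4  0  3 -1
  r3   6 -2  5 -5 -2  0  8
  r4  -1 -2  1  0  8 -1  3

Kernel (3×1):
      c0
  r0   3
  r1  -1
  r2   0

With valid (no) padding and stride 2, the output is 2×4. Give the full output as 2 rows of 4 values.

0 14 -14 4
18 16 2 -11

Output[0,0]: The receptive field on the input at this output position is [2 / 6 / 8]. Elementwise product with the kernel and sum: 2·3 + 6·-1.
Output[0,1]: The receptive field on the input at this output position is [3 / -5 / 7]. Elementwise product with the kernel and sum: 3·3 + -5·-1.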